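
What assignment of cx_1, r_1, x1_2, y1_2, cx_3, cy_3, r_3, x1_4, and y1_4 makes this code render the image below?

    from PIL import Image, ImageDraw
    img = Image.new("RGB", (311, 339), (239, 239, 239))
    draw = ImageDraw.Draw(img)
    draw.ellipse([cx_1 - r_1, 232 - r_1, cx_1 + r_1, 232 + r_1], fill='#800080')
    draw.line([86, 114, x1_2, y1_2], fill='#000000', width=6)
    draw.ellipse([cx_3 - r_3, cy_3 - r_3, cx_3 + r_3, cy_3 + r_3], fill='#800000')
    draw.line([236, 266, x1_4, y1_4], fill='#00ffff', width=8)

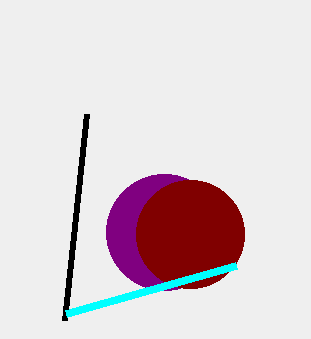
cx_1 = 164
r_1 = 58
x1_2 = 64
y1_2 = 320
cx_3 = 190
cy_3 = 234
r_3 = 54
x1_4 = 66
y1_4 = 314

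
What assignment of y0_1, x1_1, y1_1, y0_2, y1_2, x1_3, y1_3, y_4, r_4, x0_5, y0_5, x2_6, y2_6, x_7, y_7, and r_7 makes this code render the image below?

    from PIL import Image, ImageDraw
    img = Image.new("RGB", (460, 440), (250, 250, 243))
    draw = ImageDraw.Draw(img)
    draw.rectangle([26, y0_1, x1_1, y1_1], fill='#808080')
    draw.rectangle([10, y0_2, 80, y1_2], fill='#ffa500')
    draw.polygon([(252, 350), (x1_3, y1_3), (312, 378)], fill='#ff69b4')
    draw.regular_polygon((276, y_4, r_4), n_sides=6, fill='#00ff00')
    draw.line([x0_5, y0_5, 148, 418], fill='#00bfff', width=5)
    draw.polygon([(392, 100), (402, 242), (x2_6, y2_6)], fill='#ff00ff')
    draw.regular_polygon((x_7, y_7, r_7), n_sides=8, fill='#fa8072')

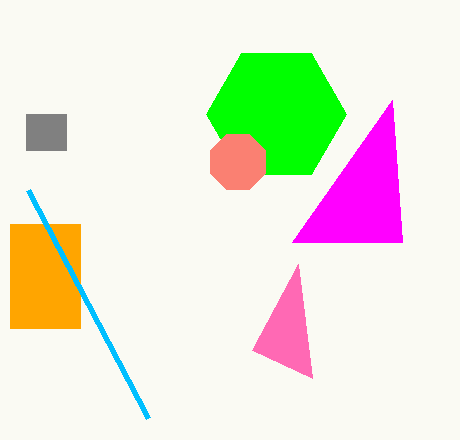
y0_1 = 114; x1_1 = 66; y1_1 = 150; y0_2 = 224; y1_2 = 328; x1_3 = 298; y1_3 = 264; y_4 = 114; r_4 = 70; x0_5 = 28; y0_5 = 190; x2_6 = 292; y2_6 = 242; x_7 = 238; y_7 = 162; r_7 = 30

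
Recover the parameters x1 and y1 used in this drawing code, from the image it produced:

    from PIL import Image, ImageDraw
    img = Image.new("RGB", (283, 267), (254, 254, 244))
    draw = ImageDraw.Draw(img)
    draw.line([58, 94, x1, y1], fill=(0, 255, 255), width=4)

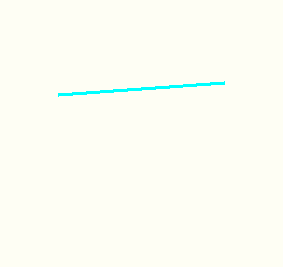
x1 = 224, y1 = 82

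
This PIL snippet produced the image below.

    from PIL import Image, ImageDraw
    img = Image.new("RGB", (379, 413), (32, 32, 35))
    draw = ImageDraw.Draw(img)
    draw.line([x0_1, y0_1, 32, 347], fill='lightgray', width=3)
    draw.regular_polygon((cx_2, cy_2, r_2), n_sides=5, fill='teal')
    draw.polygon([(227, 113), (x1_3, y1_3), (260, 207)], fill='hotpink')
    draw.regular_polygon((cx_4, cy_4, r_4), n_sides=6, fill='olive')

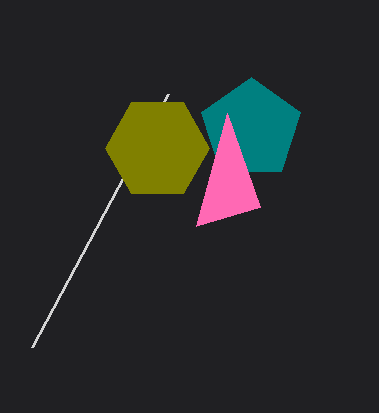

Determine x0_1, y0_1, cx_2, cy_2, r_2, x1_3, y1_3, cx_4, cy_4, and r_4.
x0_1 = 168; y0_1 = 94; cx_2 = 251; cy_2 = 129; r_2 = 52; x1_3 = 196; y1_3 = 226; cx_4 = 157; cy_4 = 148; r_4 = 52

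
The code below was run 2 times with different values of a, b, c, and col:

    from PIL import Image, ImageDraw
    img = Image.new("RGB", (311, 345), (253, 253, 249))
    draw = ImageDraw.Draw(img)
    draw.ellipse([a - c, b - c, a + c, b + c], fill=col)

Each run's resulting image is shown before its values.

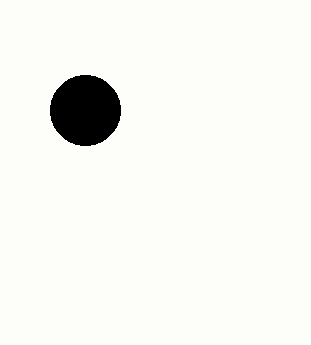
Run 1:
a = 85
b = 110
c = 35
col = 'black'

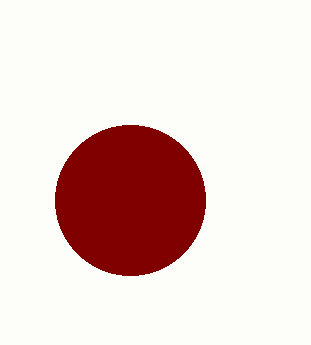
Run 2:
a = 130; b = 200; c = 75; col = 'maroon'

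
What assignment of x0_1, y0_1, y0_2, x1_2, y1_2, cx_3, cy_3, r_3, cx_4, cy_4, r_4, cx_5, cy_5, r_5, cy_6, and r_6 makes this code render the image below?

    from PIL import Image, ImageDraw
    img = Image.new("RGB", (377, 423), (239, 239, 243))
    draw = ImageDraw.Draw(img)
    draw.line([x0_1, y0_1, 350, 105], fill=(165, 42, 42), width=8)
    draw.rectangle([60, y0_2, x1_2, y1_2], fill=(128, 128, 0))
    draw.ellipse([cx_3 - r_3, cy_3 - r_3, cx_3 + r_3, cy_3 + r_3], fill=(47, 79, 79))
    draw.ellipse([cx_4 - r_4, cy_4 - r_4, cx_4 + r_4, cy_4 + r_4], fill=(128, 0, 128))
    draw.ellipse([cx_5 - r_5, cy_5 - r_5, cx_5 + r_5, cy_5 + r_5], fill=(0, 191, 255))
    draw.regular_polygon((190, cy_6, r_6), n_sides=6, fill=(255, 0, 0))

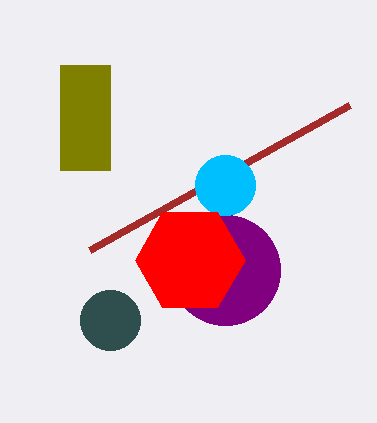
x0_1 = 90, y0_1 = 250, y0_2 = 65, x1_2 = 110, y1_2 = 170, cx_3 = 110, cy_3 = 320, r_3 = 30, cx_4 = 225, cy_4 = 270, r_4 = 55, cx_5 = 225, cy_5 = 185, r_5 = 30, cy_6 = 260, r_6 = 55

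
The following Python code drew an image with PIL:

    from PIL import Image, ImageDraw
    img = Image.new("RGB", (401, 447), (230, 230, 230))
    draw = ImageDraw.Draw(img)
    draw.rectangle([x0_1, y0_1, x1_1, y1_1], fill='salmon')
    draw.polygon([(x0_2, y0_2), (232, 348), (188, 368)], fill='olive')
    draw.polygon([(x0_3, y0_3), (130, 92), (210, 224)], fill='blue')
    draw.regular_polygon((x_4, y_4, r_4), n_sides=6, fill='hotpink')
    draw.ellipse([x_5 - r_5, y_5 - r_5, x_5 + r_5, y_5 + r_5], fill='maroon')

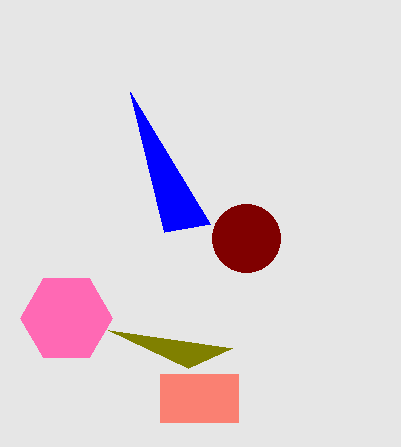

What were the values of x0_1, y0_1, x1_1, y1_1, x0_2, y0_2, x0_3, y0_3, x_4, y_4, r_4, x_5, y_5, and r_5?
x0_1 = 160; y0_1 = 374; x1_1 = 238; y1_1 = 422; x0_2 = 108; y0_2 = 330; x0_3 = 164; y0_3 = 232; x_4 = 66; y_4 = 318; r_4 = 46; x_5 = 246; y_5 = 238; r_5 = 34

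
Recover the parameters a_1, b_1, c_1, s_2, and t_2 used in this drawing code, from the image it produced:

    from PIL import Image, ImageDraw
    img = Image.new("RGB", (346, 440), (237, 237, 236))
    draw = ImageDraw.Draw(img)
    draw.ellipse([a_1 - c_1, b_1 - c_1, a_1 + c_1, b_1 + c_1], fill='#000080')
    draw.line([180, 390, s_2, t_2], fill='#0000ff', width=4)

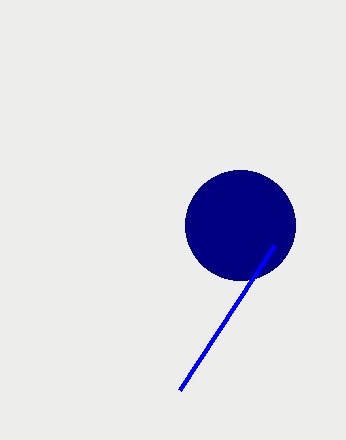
a_1 = 240
b_1 = 225
c_1 = 55
s_2 = 275
t_2 = 245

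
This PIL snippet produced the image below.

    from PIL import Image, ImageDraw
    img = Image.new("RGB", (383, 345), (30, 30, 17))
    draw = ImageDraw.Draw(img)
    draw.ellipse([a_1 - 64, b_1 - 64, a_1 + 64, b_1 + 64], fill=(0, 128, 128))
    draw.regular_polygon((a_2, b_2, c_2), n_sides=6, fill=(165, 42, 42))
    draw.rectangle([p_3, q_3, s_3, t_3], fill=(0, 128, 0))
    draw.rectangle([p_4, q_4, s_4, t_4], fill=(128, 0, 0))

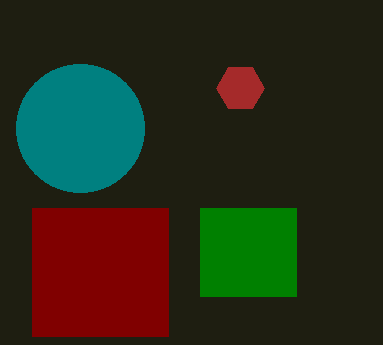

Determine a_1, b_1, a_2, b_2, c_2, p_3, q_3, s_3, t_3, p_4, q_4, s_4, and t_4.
a_1 = 80
b_1 = 128
a_2 = 240
b_2 = 88
c_2 = 24
p_3 = 200
q_3 = 208
s_3 = 296
t_3 = 296
p_4 = 32
q_4 = 208
s_4 = 168
t_4 = 336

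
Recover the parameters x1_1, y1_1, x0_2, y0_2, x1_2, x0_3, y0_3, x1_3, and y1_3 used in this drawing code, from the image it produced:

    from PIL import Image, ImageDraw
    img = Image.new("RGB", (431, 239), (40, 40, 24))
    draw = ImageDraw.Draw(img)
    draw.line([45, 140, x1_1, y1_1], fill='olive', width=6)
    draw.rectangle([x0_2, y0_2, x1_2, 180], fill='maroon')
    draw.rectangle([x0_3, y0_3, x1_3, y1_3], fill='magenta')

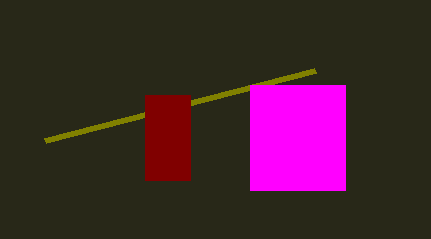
x1_1 = 315, y1_1 = 70, x0_2 = 145, y0_2 = 95, x1_2 = 190, x0_3 = 250, y0_3 = 85, x1_3 = 345, y1_3 = 190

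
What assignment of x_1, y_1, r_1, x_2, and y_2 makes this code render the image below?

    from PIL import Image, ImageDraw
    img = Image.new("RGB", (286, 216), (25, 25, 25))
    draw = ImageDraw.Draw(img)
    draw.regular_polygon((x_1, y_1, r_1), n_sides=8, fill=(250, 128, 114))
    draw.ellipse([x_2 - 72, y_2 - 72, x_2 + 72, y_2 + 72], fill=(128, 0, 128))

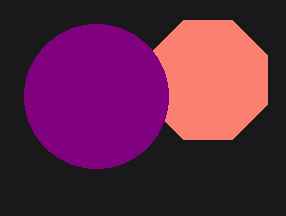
x_1 = 208; y_1 = 80; r_1 = 64; x_2 = 96; y_2 = 96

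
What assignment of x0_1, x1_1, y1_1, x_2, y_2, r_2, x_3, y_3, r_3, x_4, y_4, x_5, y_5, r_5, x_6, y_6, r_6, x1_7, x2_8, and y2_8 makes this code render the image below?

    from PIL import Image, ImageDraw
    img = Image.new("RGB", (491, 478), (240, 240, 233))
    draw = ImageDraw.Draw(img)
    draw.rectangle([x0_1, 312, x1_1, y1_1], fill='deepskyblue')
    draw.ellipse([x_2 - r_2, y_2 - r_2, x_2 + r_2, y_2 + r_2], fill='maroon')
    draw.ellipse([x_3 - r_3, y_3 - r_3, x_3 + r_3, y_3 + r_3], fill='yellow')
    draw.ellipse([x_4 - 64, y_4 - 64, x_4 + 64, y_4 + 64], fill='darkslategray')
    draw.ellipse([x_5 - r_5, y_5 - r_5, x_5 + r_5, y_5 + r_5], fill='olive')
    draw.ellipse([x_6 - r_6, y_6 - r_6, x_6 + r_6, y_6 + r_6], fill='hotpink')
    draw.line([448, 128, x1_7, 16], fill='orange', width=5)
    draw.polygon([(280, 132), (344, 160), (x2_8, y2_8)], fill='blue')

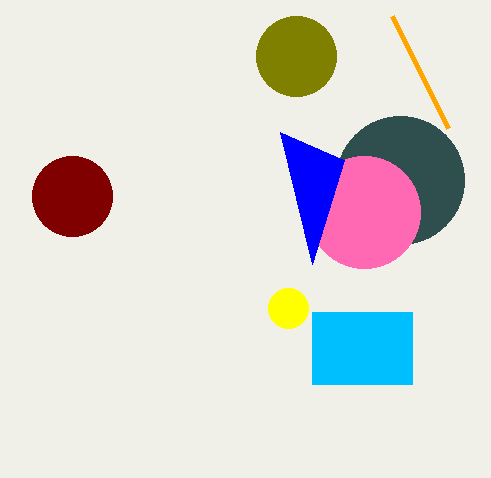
x0_1 = 312; x1_1 = 412; y1_1 = 384; x_2 = 72; y_2 = 196; r_2 = 40; x_3 = 288; y_3 = 308; r_3 = 20; x_4 = 400; y_4 = 180; x_5 = 296; y_5 = 56; r_5 = 40; x_6 = 364; y_6 = 212; r_6 = 56; x1_7 = 392; x2_8 = 312; y2_8 = 264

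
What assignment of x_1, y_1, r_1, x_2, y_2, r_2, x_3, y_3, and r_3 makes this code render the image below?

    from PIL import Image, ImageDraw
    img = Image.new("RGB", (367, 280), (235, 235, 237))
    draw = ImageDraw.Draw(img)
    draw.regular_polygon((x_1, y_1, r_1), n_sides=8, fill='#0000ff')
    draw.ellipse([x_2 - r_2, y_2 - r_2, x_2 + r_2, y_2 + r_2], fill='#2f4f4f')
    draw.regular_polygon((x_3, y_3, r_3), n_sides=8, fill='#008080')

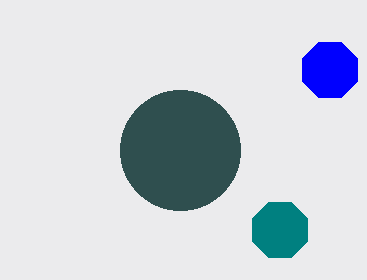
x_1 = 330, y_1 = 70, r_1 = 30, x_2 = 180, y_2 = 150, r_2 = 60, x_3 = 280, y_3 = 230, r_3 = 30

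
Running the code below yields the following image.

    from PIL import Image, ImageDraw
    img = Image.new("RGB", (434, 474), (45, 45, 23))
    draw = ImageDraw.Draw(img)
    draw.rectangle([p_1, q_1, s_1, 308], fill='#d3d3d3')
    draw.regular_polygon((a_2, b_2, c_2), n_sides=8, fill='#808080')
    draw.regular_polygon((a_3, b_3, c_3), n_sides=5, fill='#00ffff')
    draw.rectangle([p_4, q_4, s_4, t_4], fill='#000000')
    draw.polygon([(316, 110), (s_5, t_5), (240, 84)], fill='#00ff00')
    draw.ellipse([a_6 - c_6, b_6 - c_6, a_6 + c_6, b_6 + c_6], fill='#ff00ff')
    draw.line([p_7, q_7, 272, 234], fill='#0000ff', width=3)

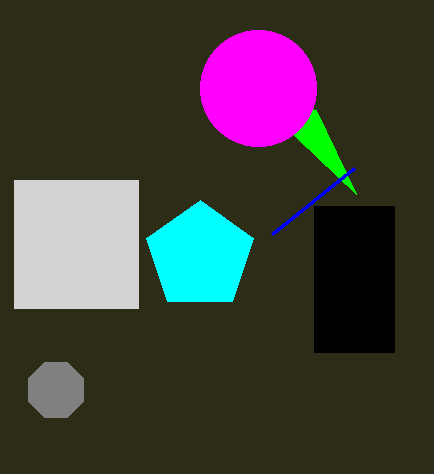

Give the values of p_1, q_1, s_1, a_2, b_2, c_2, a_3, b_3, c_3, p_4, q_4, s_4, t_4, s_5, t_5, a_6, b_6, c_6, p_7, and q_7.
p_1 = 14, q_1 = 180, s_1 = 138, a_2 = 56, b_2 = 390, c_2 = 30, a_3 = 200, b_3 = 256, c_3 = 56, p_4 = 314, q_4 = 206, s_4 = 394, t_4 = 352, s_5 = 356, t_5 = 194, a_6 = 258, b_6 = 88, c_6 = 58, p_7 = 354, q_7 = 168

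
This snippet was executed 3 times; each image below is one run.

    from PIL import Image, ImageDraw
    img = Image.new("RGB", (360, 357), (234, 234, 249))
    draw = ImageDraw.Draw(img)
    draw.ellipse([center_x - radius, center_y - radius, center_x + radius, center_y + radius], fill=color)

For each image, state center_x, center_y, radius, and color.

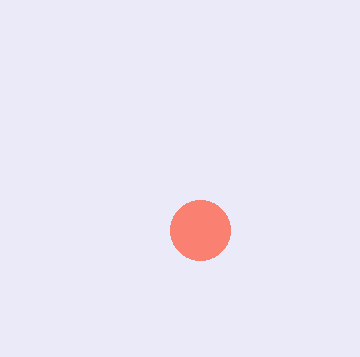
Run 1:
center_x = 200, center_y = 230, radius = 30, color = 'salmon'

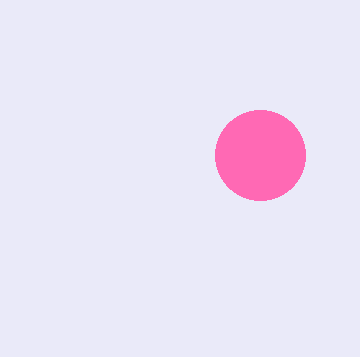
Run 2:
center_x = 260
center_y = 155
radius = 45
color = 'hotpink'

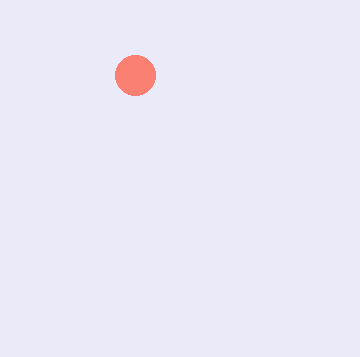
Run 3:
center_x = 135, center_y = 75, radius = 20, color = 'salmon'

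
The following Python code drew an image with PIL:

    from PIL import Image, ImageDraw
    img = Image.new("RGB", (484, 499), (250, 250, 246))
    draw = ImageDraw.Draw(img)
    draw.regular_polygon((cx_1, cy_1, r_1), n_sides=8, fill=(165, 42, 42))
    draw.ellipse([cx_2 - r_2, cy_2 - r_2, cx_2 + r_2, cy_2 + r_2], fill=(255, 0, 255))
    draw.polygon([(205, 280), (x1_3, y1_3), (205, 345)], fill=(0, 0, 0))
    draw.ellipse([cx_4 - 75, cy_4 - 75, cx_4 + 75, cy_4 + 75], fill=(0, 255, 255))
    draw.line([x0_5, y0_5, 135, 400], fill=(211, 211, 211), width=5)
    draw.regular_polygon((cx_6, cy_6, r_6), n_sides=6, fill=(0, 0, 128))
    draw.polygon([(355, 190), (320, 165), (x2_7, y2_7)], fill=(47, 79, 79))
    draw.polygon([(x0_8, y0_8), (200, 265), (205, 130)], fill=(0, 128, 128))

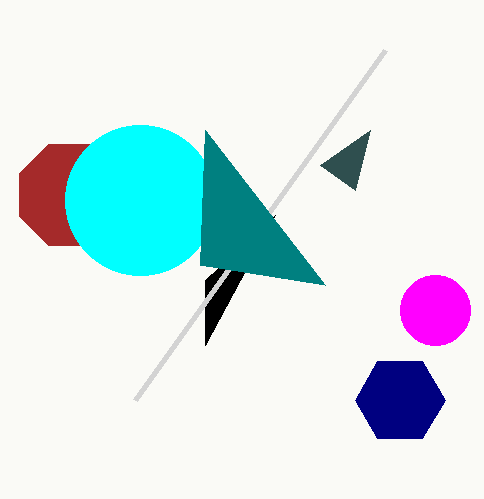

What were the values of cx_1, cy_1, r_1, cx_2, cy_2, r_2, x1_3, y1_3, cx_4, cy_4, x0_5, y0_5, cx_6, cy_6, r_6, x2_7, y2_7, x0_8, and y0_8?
cx_1 = 70, cy_1 = 195, r_1 = 55, cx_2 = 435, cy_2 = 310, r_2 = 35, x1_3 = 275, y1_3 = 215, cx_4 = 140, cy_4 = 200, x0_5 = 385, y0_5 = 50, cx_6 = 400, cy_6 = 400, r_6 = 45, x2_7 = 370, y2_7 = 130, x0_8 = 325, y0_8 = 285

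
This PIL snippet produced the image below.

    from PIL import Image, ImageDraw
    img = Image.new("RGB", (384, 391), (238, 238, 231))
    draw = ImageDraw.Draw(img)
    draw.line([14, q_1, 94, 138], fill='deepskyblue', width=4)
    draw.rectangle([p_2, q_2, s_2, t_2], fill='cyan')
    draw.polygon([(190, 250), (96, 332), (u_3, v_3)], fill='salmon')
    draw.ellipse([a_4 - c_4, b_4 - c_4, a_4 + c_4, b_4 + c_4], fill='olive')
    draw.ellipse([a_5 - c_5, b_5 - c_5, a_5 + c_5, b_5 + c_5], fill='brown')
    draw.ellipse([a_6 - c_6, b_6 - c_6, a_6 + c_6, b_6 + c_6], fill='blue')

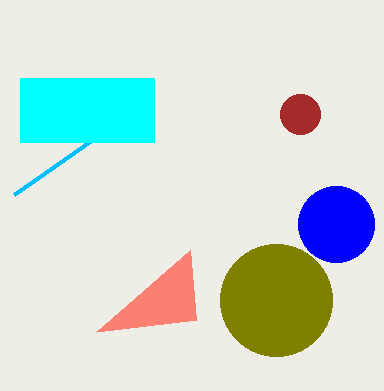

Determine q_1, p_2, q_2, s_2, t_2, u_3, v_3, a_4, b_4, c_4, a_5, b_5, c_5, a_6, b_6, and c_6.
q_1 = 194, p_2 = 20, q_2 = 78, s_2 = 154, t_2 = 142, u_3 = 196, v_3 = 320, a_4 = 276, b_4 = 300, c_4 = 56, a_5 = 300, b_5 = 114, c_5 = 20, a_6 = 336, b_6 = 224, c_6 = 38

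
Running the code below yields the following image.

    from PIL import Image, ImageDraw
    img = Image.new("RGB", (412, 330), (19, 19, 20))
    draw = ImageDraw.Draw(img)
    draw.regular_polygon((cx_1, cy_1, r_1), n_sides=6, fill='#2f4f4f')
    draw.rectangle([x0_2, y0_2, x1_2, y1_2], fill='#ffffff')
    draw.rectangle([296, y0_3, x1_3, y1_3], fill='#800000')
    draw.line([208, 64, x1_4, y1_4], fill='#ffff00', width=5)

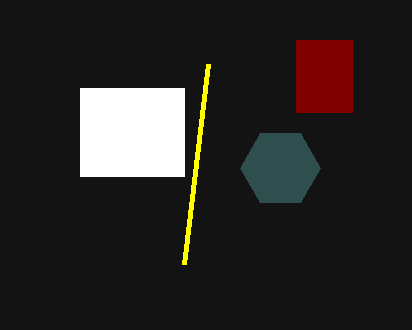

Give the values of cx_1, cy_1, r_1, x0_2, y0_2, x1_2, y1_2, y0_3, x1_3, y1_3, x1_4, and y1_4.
cx_1 = 280
cy_1 = 168
r_1 = 40
x0_2 = 80
y0_2 = 88
x1_2 = 184
y1_2 = 176
y0_3 = 40
x1_3 = 352
y1_3 = 112
x1_4 = 184
y1_4 = 264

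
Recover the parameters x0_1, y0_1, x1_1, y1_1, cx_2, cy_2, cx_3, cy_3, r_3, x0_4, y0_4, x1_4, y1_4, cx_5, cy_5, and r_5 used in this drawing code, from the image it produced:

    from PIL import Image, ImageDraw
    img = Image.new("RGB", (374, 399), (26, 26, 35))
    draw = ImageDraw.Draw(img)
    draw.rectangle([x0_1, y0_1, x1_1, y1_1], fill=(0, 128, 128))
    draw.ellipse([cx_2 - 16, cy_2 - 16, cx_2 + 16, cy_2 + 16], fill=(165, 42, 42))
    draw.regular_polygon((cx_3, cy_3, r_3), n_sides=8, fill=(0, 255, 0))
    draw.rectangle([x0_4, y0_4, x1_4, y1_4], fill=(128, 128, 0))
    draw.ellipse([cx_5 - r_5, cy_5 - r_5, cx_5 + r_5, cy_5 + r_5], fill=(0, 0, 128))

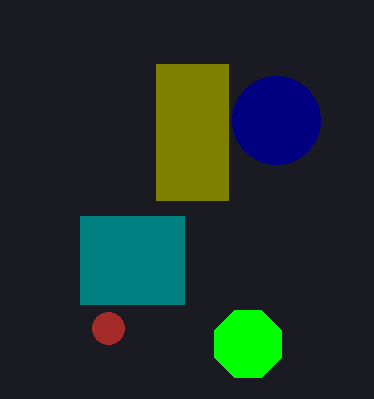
x0_1 = 80; y0_1 = 216; x1_1 = 184; y1_1 = 304; cx_2 = 108; cy_2 = 328; cx_3 = 248; cy_3 = 344; r_3 = 36; x0_4 = 156; y0_4 = 64; x1_4 = 228; y1_4 = 200; cx_5 = 276; cy_5 = 120; r_5 = 44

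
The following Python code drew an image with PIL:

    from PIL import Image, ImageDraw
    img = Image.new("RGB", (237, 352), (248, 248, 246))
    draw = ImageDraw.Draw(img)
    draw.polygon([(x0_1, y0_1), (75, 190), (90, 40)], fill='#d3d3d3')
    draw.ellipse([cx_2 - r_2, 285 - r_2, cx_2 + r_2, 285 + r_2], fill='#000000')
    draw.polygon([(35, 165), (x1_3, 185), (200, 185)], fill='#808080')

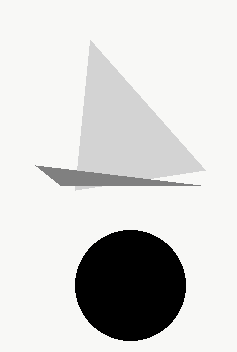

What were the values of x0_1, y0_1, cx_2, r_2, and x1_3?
x0_1 = 205
y0_1 = 170
cx_2 = 130
r_2 = 55
x1_3 = 60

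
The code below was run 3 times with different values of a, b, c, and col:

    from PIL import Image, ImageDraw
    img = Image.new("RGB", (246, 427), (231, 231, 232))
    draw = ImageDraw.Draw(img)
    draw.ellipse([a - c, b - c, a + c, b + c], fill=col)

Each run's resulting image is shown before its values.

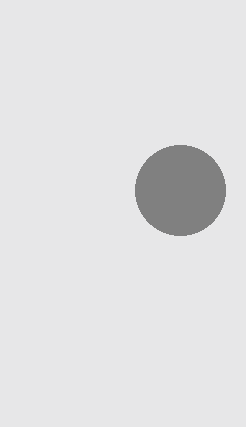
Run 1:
a = 180
b = 190
c = 45
col = 'gray'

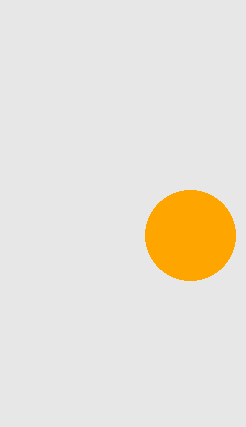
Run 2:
a = 190, b = 235, c = 45, col = 'orange'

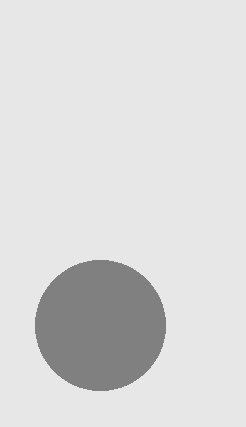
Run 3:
a = 100, b = 325, c = 65, col = 'gray'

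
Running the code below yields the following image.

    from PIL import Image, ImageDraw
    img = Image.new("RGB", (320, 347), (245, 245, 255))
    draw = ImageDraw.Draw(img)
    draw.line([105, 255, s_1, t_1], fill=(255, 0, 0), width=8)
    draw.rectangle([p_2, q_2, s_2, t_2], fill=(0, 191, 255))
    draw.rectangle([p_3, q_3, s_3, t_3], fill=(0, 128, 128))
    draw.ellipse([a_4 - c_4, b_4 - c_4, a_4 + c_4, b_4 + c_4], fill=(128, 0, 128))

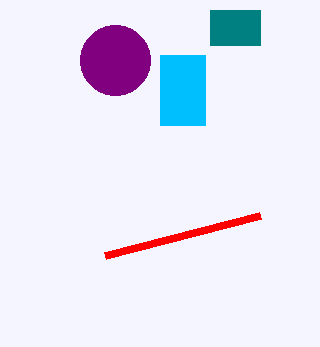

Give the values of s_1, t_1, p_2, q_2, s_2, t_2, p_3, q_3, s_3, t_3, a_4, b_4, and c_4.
s_1 = 260
t_1 = 215
p_2 = 160
q_2 = 55
s_2 = 205
t_2 = 125
p_3 = 210
q_3 = 10
s_3 = 260
t_3 = 45
a_4 = 115
b_4 = 60
c_4 = 35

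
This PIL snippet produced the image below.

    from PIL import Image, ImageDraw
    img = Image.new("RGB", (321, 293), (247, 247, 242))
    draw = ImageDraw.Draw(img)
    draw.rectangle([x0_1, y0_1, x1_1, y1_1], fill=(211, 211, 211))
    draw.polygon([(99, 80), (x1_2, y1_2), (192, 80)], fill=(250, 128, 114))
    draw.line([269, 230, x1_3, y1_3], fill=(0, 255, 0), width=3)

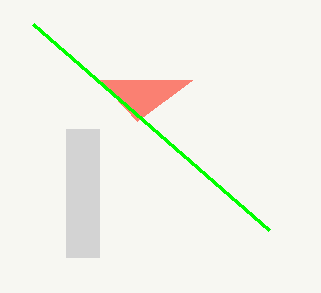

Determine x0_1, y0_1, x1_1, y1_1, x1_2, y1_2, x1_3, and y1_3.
x0_1 = 66, y0_1 = 129, x1_1 = 99, y1_1 = 257, x1_2 = 137, y1_2 = 121, x1_3 = 33, y1_3 = 24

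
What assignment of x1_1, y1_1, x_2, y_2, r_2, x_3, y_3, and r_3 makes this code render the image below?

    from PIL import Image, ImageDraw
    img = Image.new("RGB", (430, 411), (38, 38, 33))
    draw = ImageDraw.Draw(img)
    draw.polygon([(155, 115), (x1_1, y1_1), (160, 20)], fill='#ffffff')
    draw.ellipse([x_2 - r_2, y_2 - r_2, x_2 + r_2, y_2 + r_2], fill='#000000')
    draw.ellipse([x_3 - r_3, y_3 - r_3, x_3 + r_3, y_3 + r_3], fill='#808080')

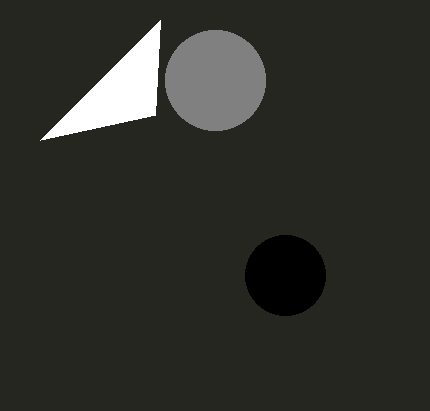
x1_1 = 40
y1_1 = 140
x_2 = 285
y_2 = 275
r_2 = 40
x_3 = 215
y_3 = 80
r_3 = 50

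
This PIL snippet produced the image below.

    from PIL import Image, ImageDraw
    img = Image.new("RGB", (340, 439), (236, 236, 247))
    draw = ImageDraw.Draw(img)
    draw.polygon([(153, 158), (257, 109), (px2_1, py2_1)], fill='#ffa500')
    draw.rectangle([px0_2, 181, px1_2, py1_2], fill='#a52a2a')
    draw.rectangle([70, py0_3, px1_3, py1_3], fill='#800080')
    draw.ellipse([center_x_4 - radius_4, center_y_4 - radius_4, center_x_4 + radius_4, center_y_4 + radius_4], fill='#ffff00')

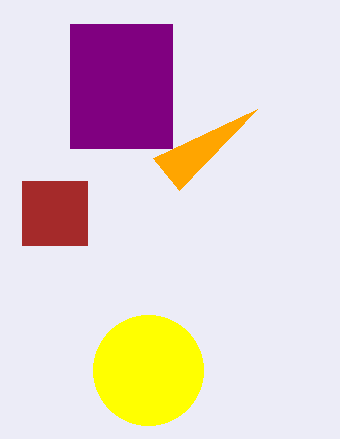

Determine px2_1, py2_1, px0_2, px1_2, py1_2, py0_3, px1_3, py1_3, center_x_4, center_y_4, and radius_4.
px2_1 = 179, py2_1 = 190, px0_2 = 22, px1_2 = 87, py1_2 = 245, py0_3 = 24, px1_3 = 172, py1_3 = 148, center_x_4 = 148, center_y_4 = 370, radius_4 = 55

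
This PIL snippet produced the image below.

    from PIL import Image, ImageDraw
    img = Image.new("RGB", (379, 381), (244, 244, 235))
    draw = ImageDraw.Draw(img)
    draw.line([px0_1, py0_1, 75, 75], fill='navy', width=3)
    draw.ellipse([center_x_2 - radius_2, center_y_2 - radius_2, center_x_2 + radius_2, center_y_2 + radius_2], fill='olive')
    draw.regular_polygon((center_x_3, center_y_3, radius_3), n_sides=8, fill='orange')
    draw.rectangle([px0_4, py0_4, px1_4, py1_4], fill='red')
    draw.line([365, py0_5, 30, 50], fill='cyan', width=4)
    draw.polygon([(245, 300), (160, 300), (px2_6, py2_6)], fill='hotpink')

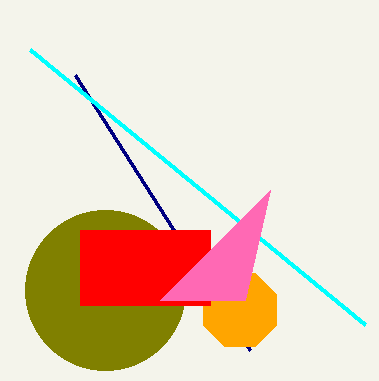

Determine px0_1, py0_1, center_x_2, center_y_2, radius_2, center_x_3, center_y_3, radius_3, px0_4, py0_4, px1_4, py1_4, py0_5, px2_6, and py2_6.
px0_1 = 250, py0_1 = 350, center_x_2 = 105, center_y_2 = 290, radius_2 = 80, center_x_3 = 240, center_y_3 = 310, radius_3 = 40, px0_4 = 80, py0_4 = 230, px1_4 = 210, py1_4 = 305, py0_5 = 325, px2_6 = 270, py2_6 = 190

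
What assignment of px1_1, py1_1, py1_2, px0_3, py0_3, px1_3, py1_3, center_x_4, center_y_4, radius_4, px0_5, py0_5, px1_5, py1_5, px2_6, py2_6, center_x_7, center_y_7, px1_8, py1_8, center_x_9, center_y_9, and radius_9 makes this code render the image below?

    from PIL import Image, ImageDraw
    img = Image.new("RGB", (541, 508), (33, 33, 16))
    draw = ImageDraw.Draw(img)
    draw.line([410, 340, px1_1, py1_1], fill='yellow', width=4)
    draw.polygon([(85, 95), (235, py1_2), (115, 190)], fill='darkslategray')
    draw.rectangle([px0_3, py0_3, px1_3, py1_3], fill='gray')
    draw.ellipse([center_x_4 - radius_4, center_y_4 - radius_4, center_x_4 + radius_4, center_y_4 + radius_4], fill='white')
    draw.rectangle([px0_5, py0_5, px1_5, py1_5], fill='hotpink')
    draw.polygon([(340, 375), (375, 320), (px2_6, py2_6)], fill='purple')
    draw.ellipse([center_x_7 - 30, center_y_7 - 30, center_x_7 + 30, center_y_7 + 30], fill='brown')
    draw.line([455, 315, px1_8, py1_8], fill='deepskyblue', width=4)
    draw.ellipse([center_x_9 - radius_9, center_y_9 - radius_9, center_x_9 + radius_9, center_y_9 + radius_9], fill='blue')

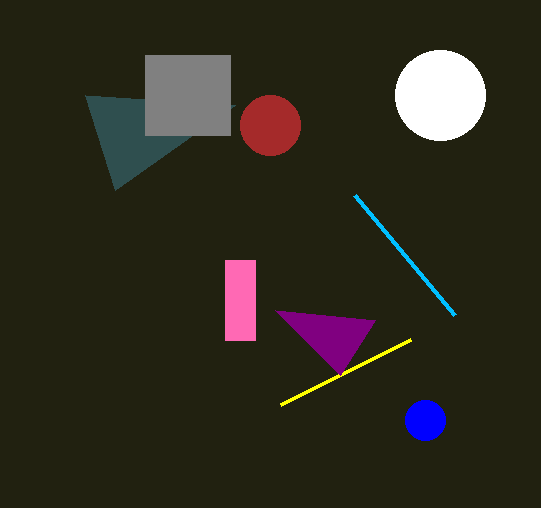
px1_1 = 280, py1_1 = 405, py1_2 = 105, px0_3 = 145, py0_3 = 55, px1_3 = 230, py1_3 = 135, center_x_4 = 440, center_y_4 = 95, radius_4 = 45, px0_5 = 225, py0_5 = 260, px1_5 = 255, py1_5 = 340, px2_6 = 275, py2_6 = 310, center_x_7 = 270, center_y_7 = 125, px1_8 = 355, py1_8 = 195, center_x_9 = 425, center_y_9 = 420, radius_9 = 20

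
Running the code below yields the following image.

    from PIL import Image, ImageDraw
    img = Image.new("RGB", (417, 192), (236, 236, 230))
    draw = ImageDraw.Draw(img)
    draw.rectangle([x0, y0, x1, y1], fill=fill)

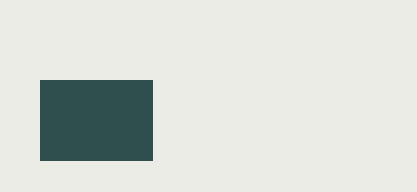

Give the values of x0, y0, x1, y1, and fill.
x0 = 40; y0 = 80; x1 = 152; y1 = 160; fill = 'darkslategray'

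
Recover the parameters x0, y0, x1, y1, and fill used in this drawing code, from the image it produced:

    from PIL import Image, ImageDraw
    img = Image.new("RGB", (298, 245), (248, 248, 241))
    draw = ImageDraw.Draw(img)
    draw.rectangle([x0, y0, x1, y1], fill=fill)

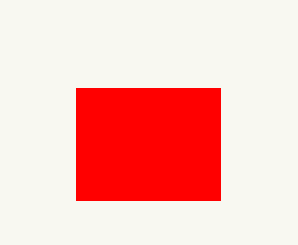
x0 = 76, y0 = 88, x1 = 220, y1 = 200, fill = 'red'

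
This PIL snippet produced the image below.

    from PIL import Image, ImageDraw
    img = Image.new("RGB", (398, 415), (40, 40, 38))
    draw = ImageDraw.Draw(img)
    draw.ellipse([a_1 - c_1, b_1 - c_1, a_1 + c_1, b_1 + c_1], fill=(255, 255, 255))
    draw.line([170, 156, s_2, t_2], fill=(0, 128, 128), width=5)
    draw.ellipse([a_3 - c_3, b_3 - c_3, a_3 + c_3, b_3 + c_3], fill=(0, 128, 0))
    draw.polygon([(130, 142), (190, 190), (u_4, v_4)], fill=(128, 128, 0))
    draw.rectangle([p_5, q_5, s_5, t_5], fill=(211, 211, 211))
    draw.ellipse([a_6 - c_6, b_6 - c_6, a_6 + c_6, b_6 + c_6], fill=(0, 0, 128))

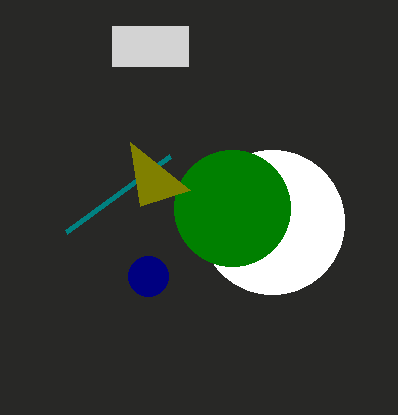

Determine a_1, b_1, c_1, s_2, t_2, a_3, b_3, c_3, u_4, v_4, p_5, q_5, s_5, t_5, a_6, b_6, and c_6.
a_1 = 272; b_1 = 222; c_1 = 72; s_2 = 66; t_2 = 232; a_3 = 232; b_3 = 208; c_3 = 58; u_4 = 140; v_4 = 206; p_5 = 112; q_5 = 26; s_5 = 188; t_5 = 66; a_6 = 148; b_6 = 276; c_6 = 20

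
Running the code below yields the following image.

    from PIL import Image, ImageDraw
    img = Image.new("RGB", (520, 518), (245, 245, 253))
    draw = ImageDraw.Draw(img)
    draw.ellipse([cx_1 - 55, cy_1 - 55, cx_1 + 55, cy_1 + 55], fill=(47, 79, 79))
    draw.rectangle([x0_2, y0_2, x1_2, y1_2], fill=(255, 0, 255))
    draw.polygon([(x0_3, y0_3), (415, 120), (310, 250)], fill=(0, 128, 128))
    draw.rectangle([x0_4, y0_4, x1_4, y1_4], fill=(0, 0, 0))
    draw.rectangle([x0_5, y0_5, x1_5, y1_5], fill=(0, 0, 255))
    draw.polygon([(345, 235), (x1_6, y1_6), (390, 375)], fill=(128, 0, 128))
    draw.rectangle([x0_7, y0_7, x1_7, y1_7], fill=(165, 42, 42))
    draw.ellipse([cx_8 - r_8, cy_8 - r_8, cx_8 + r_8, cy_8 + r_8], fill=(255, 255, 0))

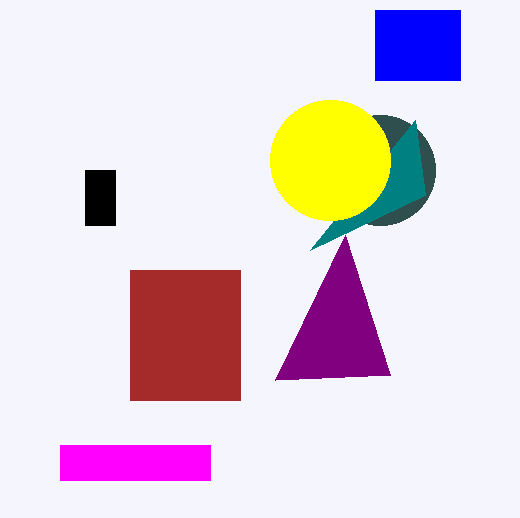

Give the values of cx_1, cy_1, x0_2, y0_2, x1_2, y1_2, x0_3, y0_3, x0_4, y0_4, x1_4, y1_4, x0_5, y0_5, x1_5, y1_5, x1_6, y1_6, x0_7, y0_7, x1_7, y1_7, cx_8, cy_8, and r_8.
cx_1 = 380, cy_1 = 170, x0_2 = 60, y0_2 = 445, x1_2 = 210, y1_2 = 480, x0_3 = 425, y0_3 = 195, x0_4 = 85, y0_4 = 170, x1_4 = 115, y1_4 = 225, x0_5 = 375, y0_5 = 10, x1_5 = 460, y1_5 = 80, x1_6 = 275, y1_6 = 380, x0_7 = 130, y0_7 = 270, x1_7 = 240, y1_7 = 400, cx_8 = 330, cy_8 = 160, r_8 = 60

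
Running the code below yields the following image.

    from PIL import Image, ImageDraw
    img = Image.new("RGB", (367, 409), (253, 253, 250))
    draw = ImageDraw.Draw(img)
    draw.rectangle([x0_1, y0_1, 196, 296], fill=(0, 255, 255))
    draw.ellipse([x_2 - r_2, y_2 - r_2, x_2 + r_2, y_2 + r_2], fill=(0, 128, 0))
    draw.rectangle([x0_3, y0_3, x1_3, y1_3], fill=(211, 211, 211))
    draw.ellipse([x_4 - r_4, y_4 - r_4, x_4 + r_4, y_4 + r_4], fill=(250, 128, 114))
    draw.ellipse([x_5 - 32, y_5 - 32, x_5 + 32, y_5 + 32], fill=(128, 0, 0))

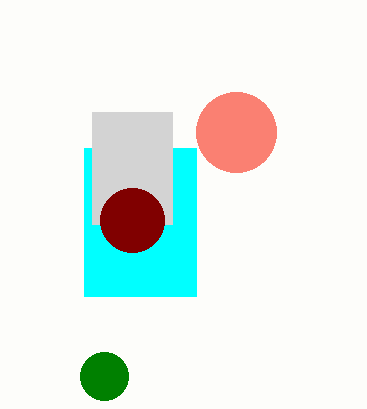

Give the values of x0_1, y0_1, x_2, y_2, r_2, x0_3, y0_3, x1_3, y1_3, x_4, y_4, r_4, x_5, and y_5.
x0_1 = 84, y0_1 = 148, x_2 = 104, y_2 = 376, r_2 = 24, x0_3 = 92, y0_3 = 112, x1_3 = 172, y1_3 = 224, x_4 = 236, y_4 = 132, r_4 = 40, x_5 = 132, y_5 = 220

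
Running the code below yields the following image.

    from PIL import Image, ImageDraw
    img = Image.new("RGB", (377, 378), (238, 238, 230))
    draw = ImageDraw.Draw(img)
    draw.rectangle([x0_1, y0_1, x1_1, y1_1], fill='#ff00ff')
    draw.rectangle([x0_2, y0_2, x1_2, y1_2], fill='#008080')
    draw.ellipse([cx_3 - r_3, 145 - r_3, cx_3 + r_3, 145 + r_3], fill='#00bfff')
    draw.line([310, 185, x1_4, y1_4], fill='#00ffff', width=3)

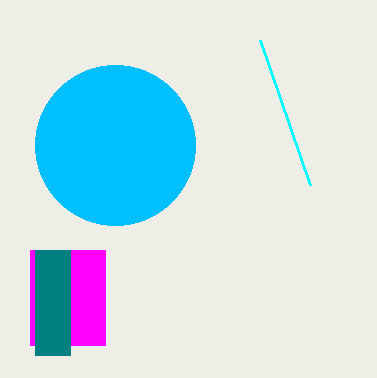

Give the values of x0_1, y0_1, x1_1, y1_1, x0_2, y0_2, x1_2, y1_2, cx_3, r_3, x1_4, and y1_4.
x0_1 = 30
y0_1 = 250
x1_1 = 105
y1_1 = 345
x0_2 = 35
y0_2 = 250
x1_2 = 70
y1_2 = 355
cx_3 = 115
r_3 = 80
x1_4 = 260
y1_4 = 40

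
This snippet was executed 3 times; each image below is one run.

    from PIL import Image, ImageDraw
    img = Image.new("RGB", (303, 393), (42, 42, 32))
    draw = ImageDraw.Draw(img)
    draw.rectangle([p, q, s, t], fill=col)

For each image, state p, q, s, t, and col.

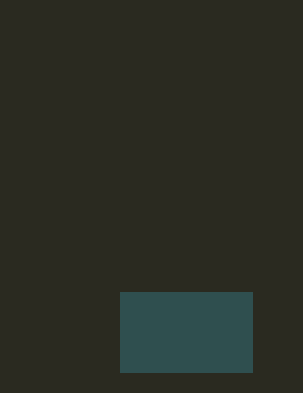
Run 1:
p = 120; q = 292; s = 252; t = 372; col = 'darkslategray'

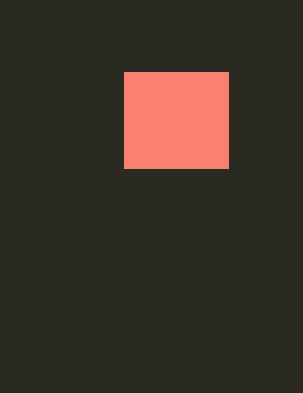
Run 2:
p = 124
q = 72
s = 228
t = 168
col = 'salmon'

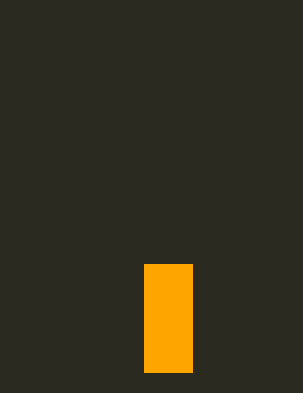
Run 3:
p = 144
q = 264
s = 192
t = 372
col = 'orange'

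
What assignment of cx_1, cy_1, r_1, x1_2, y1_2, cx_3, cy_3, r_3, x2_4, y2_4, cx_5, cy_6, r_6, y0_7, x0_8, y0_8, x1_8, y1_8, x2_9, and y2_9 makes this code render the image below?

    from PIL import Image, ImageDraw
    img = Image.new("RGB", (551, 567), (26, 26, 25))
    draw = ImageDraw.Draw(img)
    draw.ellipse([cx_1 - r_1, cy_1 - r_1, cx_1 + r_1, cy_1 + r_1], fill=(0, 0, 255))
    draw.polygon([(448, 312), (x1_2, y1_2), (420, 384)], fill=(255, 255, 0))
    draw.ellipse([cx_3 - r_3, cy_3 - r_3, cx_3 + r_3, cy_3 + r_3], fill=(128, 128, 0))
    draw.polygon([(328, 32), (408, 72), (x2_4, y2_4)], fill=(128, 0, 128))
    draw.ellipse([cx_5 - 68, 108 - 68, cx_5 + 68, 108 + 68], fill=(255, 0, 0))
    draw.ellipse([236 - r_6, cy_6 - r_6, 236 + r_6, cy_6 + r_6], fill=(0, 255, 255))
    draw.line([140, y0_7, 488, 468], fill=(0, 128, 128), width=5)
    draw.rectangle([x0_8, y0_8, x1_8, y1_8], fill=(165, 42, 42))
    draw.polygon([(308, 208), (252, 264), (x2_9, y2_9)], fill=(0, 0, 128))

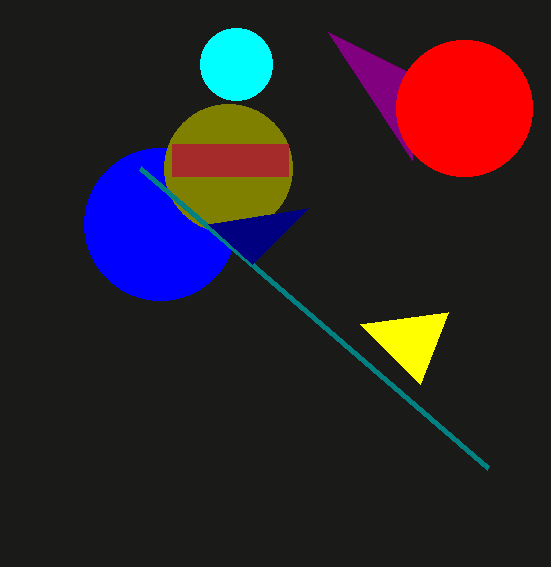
cx_1 = 160, cy_1 = 224, r_1 = 76, x1_2 = 360, y1_2 = 324, cx_3 = 228, cy_3 = 168, r_3 = 64, x2_4 = 412, y2_4 = 160, cx_5 = 464, cy_6 = 64, r_6 = 36, y0_7 = 168, x0_8 = 172, y0_8 = 144, x1_8 = 288, y1_8 = 176, x2_9 = 208, y2_9 = 224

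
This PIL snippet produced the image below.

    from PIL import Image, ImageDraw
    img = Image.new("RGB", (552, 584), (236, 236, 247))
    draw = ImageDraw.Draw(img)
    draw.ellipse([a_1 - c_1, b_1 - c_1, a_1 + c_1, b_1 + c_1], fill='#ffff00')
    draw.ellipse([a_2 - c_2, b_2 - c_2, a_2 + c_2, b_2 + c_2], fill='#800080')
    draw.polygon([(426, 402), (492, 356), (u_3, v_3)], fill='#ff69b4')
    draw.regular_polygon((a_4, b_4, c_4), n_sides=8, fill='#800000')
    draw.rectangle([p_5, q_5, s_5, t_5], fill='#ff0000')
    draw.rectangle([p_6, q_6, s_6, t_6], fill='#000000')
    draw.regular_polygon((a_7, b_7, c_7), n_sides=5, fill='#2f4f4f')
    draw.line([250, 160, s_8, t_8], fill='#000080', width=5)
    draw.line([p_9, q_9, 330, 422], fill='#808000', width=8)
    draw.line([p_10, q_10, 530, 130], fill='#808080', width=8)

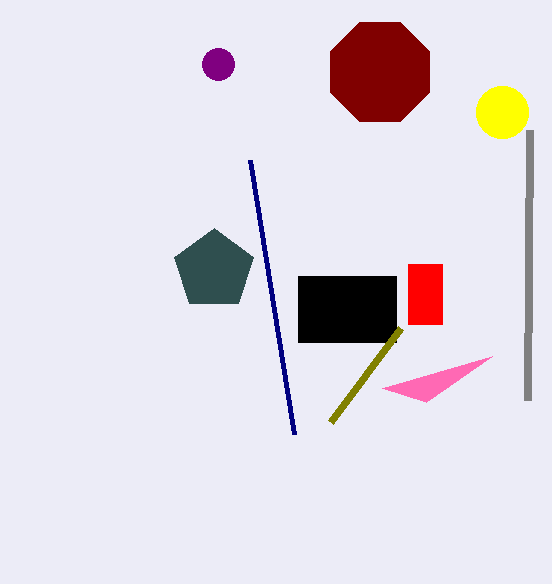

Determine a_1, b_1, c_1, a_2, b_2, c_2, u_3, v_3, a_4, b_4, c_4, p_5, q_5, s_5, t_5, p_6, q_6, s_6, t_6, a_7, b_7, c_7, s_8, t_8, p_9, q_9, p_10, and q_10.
a_1 = 502
b_1 = 112
c_1 = 26
a_2 = 218
b_2 = 64
c_2 = 16
u_3 = 382
v_3 = 388
a_4 = 380
b_4 = 72
c_4 = 54
p_5 = 408
q_5 = 264
s_5 = 442
t_5 = 324
p_6 = 298
q_6 = 276
s_6 = 396
t_6 = 342
a_7 = 214
b_7 = 270
c_7 = 42
s_8 = 294
t_8 = 434
p_9 = 400
q_9 = 328
p_10 = 528
q_10 = 400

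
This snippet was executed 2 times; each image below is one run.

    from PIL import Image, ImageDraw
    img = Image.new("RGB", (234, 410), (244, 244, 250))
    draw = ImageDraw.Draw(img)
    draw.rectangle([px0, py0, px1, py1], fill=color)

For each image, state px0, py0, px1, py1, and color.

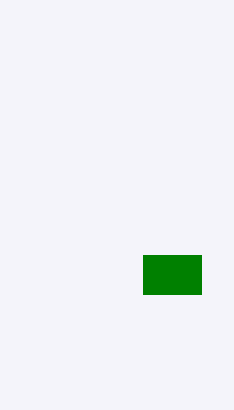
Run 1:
px0 = 143
py0 = 255
px1 = 201
py1 = 294
color = 'green'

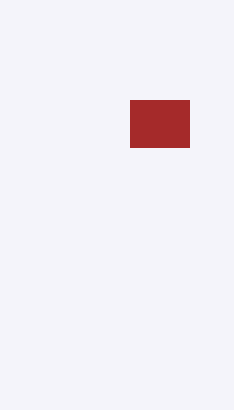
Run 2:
px0 = 130; py0 = 100; px1 = 189; py1 = 147; color = 'brown'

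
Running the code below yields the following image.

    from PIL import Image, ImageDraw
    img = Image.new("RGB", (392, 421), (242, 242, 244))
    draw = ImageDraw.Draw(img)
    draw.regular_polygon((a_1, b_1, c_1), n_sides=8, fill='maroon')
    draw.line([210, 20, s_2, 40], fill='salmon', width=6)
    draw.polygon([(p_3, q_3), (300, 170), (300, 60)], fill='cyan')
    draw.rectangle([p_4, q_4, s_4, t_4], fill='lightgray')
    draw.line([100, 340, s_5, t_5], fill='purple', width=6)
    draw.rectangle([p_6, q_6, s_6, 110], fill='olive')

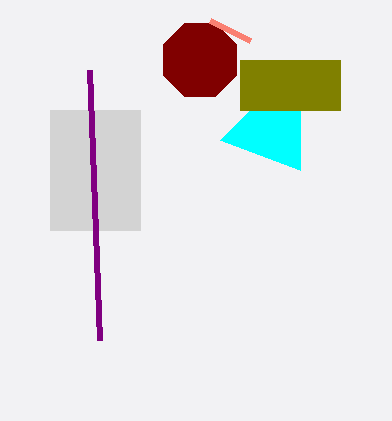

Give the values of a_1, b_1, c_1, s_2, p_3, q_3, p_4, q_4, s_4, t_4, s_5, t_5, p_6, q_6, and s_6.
a_1 = 200; b_1 = 60; c_1 = 40; s_2 = 250; p_3 = 220; q_3 = 140; p_4 = 50; q_4 = 110; s_4 = 140; t_4 = 230; s_5 = 90; t_5 = 70; p_6 = 240; q_6 = 60; s_6 = 340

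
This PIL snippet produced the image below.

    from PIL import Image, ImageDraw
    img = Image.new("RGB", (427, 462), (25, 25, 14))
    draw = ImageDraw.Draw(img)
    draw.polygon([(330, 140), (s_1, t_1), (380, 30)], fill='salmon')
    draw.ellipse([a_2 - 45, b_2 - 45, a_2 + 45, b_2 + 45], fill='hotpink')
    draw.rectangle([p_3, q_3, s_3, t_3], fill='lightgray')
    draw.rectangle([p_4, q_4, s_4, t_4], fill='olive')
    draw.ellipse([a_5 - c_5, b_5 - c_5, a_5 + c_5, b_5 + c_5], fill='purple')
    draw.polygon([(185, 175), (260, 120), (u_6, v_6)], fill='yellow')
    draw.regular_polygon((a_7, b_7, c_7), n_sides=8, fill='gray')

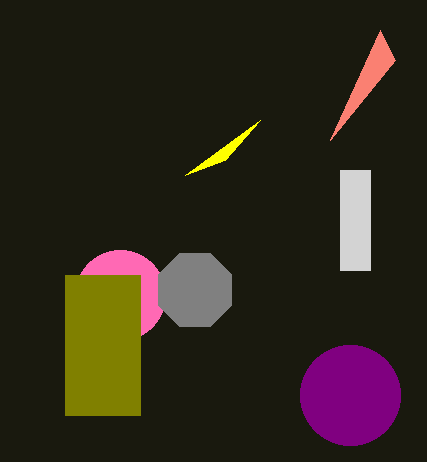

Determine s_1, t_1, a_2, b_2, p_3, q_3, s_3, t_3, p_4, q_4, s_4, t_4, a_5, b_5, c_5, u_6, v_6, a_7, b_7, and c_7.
s_1 = 395; t_1 = 60; a_2 = 120; b_2 = 295; p_3 = 340; q_3 = 170; s_3 = 370; t_3 = 270; p_4 = 65; q_4 = 275; s_4 = 140; t_4 = 415; a_5 = 350; b_5 = 395; c_5 = 50; u_6 = 225; v_6 = 160; a_7 = 195; b_7 = 290; c_7 = 40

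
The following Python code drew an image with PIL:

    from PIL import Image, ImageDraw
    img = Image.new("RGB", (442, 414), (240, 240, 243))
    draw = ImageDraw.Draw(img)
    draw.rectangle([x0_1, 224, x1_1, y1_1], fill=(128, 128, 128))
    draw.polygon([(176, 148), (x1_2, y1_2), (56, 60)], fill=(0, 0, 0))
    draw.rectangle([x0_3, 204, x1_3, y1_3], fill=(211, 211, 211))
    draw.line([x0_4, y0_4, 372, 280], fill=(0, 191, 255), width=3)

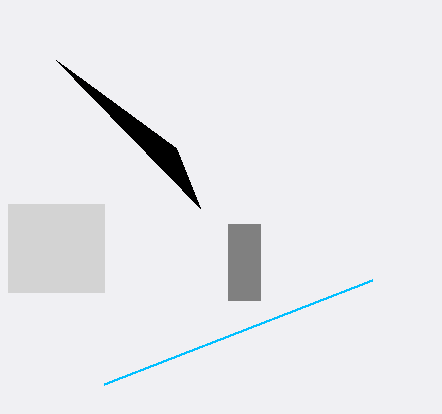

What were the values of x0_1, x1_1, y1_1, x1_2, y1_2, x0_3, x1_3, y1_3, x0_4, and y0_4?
x0_1 = 228
x1_1 = 260
y1_1 = 300
x1_2 = 200
y1_2 = 208
x0_3 = 8
x1_3 = 104
y1_3 = 292
x0_4 = 104
y0_4 = 384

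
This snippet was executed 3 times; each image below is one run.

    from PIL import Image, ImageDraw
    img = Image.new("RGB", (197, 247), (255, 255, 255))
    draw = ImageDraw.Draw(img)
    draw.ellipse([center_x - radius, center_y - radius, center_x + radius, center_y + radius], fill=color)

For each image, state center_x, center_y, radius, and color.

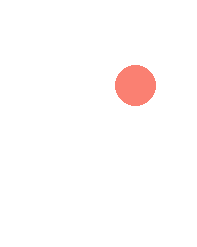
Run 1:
center_x = 135
center_y = 85
radius = 20
color = 'salmon'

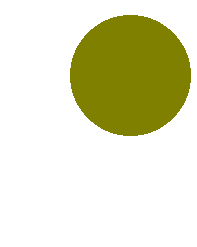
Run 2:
center_x = 130
center_y = 75
radius = 60
color = 'olive'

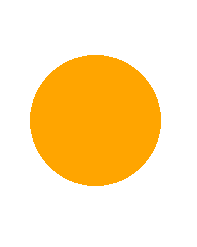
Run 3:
center_x = 95
center_y = 120
radius = 65
color = 'orange'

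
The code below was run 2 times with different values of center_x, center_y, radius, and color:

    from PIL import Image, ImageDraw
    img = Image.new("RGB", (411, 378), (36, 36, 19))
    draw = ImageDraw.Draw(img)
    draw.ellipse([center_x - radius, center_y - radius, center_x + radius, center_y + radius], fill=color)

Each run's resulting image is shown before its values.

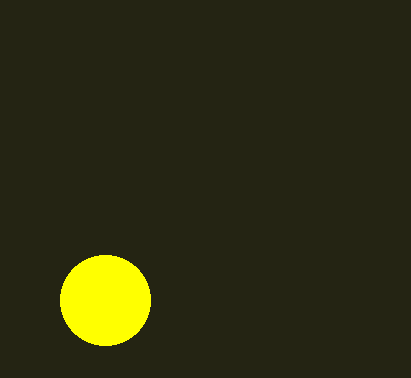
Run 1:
center_x = 105, center_y = 300, radius = 45, color = 'yellow'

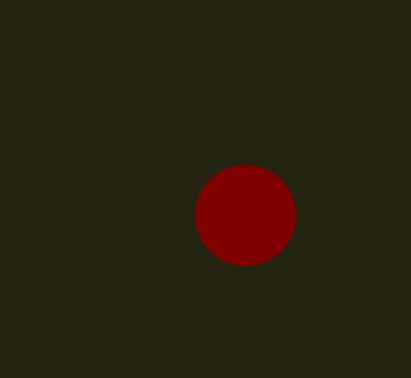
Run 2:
center_x = 245; center_y = 215; radius = 50; color = 'maroon'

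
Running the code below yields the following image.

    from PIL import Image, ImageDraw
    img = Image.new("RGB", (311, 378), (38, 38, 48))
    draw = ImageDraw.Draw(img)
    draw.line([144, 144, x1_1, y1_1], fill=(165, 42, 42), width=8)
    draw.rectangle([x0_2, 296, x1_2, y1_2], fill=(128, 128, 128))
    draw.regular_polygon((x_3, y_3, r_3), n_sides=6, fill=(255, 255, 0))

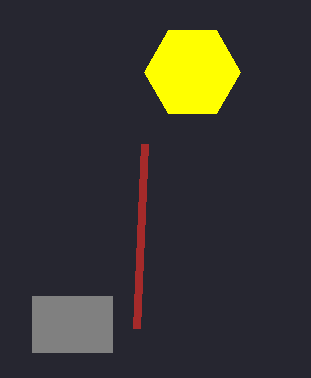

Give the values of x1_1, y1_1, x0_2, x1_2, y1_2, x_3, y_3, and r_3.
x1_1 = 136
y1_1 = 328
x0_2 = 32
x1_2 = 112
y1_2 = 352
x_3 = 192
y_3 = 72
r_3 = 48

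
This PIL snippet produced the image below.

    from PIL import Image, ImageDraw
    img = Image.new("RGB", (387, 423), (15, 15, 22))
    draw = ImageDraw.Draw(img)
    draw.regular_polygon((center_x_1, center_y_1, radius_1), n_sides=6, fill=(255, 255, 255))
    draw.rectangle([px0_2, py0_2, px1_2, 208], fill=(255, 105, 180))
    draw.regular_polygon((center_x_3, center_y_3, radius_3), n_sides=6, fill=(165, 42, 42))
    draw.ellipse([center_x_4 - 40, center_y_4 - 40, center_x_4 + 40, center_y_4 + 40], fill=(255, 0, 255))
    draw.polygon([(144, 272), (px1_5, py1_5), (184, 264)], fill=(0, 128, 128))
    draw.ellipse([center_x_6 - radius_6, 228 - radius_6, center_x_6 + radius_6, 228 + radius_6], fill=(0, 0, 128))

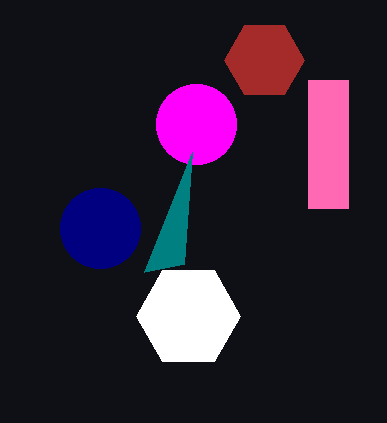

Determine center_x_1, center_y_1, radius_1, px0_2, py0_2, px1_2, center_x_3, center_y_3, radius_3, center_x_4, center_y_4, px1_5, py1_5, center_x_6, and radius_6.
center_x_1 = 188
center_y_1 = 316
radius_1 = 52
px0_2 = 308
py0_2 = 80
px1_2 = 348
center_x_3 = 264
center_y_3 = 60
radius_3 = 40
center_x_4 = 196
center_y_4 = 124
px1_5 = 192
py1_5 = 152
center_x_6 = 100
radius_6 = 40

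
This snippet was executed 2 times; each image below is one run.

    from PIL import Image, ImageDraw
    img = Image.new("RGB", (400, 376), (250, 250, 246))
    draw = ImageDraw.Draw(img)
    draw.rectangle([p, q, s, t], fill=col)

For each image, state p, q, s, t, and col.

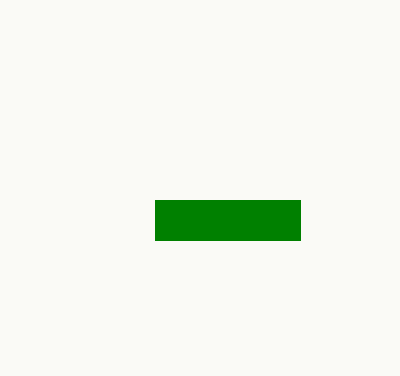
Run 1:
p = 155; q = 200; s = 300; t = 240; col = 'green'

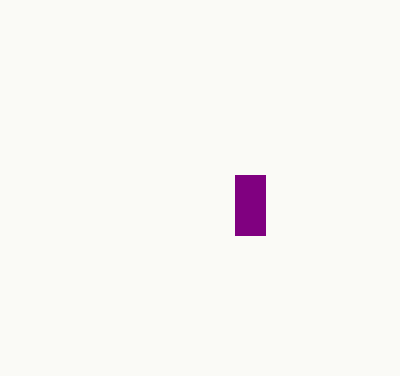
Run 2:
p = 235, q = 175, s = 265, t = 235, col = 'purple'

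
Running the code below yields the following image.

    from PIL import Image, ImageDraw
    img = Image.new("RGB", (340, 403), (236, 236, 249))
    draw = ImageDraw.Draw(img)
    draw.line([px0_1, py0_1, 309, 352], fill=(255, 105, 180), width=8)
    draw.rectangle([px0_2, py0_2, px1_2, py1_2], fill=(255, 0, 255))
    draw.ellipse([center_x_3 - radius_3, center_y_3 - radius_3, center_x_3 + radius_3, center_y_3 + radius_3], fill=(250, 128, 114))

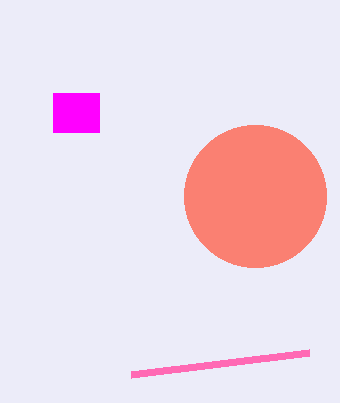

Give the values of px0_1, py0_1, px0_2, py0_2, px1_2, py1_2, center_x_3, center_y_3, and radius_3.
px0_1 = 131, py0_1 = 374, px0_2 = 53, py0_2 = 93, px1_2 = 99, py1_2 = 132, center_x_3 = 255, center_y_3 = 196, radius_3 = 71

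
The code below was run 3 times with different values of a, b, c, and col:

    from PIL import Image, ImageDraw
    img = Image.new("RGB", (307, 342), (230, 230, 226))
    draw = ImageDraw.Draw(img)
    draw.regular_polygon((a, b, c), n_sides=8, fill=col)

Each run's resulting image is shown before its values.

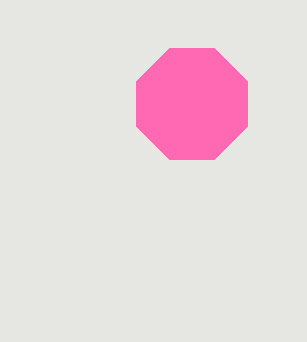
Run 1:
a = 192, b = 104, c = 60, col = 'hotpink'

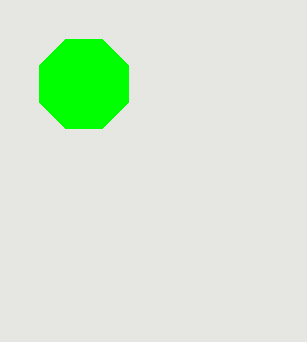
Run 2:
a = 84, b = 84, c = 48, col = 'lime'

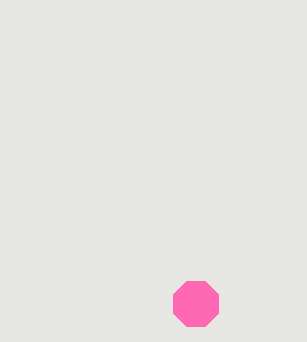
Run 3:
a = 196; b = 304; c = 24; col = 'hotpink'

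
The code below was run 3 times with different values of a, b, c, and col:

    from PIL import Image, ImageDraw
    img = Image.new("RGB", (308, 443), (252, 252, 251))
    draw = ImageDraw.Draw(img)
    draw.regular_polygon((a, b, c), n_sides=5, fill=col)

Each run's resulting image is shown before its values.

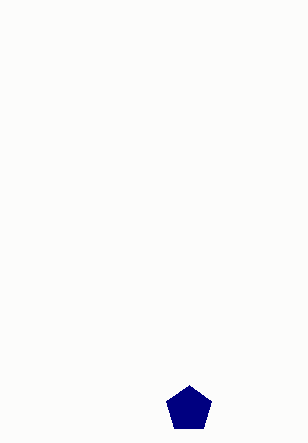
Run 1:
a = 189, b = 409, c = 24, col = 'navy'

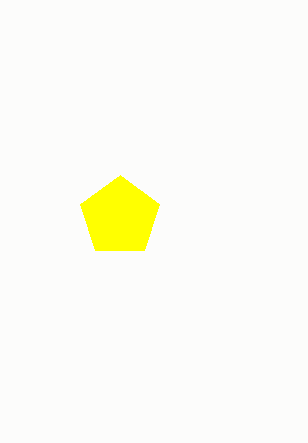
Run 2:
a = 120
b = 217
c = 42
col = 'yellow'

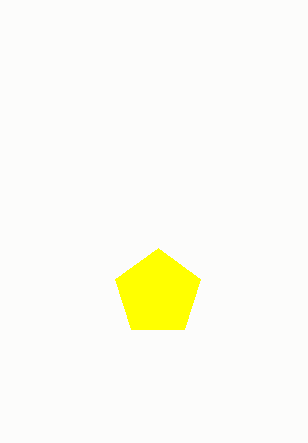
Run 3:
a = 158; b = 293; c = 45; col = 'yellow'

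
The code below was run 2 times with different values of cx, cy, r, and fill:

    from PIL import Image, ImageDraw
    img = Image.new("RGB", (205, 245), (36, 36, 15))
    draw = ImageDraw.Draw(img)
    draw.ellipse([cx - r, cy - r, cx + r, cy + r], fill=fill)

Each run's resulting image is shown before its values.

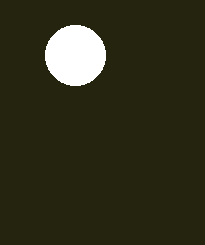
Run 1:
cx = 75
cy = 55
r = 30
fill = 'white'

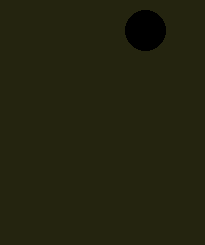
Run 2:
cx = 145, cy = 30, r = 20, fill = 'black'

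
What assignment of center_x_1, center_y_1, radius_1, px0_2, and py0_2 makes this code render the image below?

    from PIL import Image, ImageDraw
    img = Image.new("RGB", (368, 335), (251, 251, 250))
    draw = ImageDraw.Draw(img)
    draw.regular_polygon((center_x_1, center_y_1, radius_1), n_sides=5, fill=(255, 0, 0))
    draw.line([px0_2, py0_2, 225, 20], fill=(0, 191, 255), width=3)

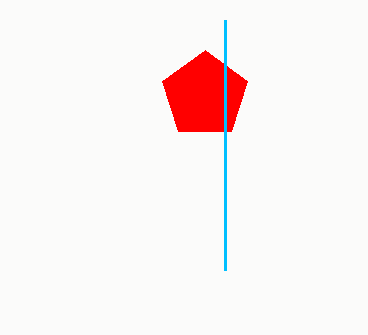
center_x_1 = 205
center_y_1 = 95
radius_1 = 45
px0_2 = 225
py0_2 = 270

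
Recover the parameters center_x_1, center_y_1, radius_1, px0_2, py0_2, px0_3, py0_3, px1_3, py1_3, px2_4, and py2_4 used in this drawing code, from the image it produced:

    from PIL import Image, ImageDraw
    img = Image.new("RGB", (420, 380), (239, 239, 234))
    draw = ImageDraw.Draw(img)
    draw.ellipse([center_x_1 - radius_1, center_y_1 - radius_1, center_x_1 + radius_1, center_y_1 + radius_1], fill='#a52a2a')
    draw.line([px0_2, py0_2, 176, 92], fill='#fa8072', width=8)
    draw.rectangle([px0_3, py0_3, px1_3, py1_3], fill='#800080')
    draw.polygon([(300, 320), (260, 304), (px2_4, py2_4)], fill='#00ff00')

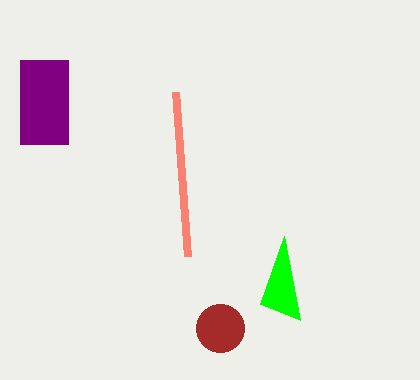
center_x_1 = 220, center_y_1 = 328, radius_1 = 24, px0_2 = 188, py0_2 = 256, px0_3 = 20, py0_3 = 60, px1_3 = 68, py1_3 = 144, px2_4 = 284, py2_4 = 236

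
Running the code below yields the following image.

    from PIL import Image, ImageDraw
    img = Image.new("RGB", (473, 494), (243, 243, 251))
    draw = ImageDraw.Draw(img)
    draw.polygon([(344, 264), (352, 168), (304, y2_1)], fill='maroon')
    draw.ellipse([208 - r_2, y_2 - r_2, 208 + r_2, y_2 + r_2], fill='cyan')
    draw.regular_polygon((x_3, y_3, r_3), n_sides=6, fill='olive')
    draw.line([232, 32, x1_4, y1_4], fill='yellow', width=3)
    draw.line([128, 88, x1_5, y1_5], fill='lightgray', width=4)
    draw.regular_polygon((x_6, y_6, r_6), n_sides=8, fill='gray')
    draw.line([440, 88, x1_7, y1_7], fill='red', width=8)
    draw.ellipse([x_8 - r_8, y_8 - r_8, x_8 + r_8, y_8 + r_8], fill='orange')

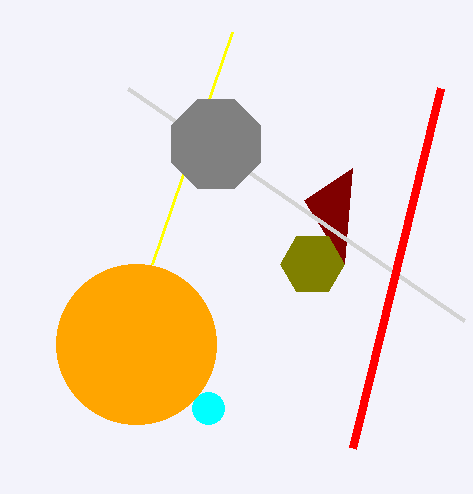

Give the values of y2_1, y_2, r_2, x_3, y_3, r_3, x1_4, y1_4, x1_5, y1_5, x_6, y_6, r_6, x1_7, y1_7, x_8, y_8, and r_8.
y2_1 = 200; y_2 = 408; r_2 = 16; x_3 = 312; y_3 = 264; r_3 = 32; x1_4 = 152; y1_4 = 264; x1_5 = 464; y1_5 = 320; x_6 = 216; y_6 = 144; r_6 = 48; x1_7 = 352; y1_7 = 448; x_8 = 136; y_8 = 344; r_8 = 80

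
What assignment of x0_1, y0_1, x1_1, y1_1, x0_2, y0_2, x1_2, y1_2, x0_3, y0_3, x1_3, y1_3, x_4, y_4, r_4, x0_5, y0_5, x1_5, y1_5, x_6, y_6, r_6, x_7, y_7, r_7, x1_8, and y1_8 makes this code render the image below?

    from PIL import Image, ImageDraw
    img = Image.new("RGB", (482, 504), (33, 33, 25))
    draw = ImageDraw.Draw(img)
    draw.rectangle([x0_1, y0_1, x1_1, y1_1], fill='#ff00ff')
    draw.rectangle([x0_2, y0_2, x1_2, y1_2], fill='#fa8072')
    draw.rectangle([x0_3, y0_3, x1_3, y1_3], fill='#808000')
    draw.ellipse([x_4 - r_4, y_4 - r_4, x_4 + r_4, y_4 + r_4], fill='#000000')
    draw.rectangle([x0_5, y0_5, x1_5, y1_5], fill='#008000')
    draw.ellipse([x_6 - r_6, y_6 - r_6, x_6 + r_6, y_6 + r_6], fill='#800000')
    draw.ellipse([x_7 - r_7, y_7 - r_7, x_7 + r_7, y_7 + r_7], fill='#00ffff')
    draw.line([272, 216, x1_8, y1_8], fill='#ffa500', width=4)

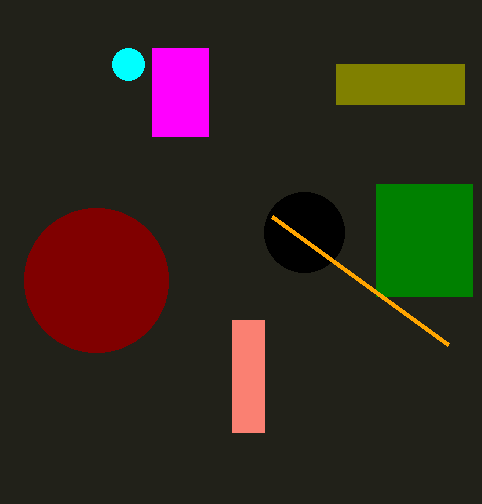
x0_1 = 152
y0_1 = 48
x1_1 = 208
y1_1 = 136
x0_2 = 232
y0_2 = 320
x1_2 = 264
y1_2 = 432
x0_3 = 336
y0_3 = 64
x1_3 = 464
y1_3 = 104
x_4 = 304
y_4 = 232
r_4 = 40
x0_5 = 376
y0_5 = 184
x1_5 = 472
y1_5 = 296
x_6 = 96
y_6 = 280
r_6 = 72
x_7 = 128
y_7 = 64
r_7 = 16
x1_8 = 448
y1_8 = 344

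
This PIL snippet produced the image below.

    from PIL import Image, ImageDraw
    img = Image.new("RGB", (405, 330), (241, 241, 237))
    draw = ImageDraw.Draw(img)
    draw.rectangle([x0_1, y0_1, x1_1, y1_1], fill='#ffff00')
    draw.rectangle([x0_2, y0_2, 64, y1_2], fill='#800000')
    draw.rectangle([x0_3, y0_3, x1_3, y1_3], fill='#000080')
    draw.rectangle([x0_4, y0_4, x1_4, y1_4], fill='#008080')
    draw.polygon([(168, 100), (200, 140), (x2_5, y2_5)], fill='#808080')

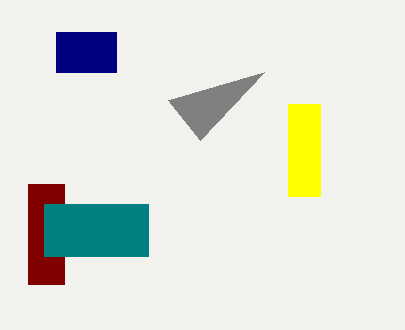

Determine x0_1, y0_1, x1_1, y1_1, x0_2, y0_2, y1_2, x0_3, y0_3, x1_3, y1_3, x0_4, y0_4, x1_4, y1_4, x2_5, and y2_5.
x0_1 = 288, y0_1 = 104, x1_1 = 320, y1_1 = 196, x0_2 = 28, y0_2 = 184, y1_2 = 284, x0_3 = 56, y0_3 = 32, x1_3 = 116, y1_3 = 72, x0_4 = 44, y0_4 = 204, x1_4 = 148, y1_4 = 256, x2_5 = 264, y2_5 = 72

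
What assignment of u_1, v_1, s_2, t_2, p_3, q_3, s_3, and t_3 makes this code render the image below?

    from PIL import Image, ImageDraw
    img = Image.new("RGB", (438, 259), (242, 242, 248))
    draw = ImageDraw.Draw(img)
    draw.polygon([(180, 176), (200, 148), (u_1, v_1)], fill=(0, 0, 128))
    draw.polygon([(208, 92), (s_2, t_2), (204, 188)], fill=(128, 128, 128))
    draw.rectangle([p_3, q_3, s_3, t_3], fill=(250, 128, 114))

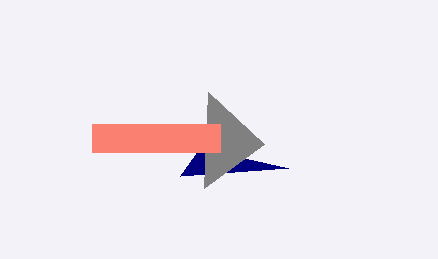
u_1 = 288, v_1 = 168, s_2 = 264, t_2 = 144, p_3 = 92, q_3 = 124, s_3 = 220, t_3 = 152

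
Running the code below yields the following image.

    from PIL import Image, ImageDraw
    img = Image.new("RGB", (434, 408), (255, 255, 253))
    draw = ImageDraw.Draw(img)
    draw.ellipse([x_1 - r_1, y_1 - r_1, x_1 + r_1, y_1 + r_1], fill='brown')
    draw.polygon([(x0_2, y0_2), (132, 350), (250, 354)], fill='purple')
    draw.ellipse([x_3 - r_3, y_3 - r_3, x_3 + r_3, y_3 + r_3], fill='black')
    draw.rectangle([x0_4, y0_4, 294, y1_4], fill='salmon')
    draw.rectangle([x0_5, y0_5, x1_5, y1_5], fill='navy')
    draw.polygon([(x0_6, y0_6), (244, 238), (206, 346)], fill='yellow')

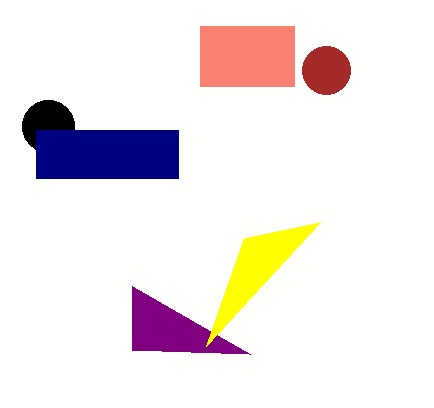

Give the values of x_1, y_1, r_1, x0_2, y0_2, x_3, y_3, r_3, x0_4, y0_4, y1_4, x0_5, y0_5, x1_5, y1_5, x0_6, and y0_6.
x_1 = 326
y_1 = 70
r_1 = 24
x0_2 = 132
y0_2 = 286
x_3 = 48
y_3 = 126
r_3 = 26
x0_4 = 200
y0_4 = 26
y1_4 = 86
x0_5 = 36
y0_5 = 130
x1_5 = 178
y1_5 = 178
x0_6 = 320
y0_6 = 222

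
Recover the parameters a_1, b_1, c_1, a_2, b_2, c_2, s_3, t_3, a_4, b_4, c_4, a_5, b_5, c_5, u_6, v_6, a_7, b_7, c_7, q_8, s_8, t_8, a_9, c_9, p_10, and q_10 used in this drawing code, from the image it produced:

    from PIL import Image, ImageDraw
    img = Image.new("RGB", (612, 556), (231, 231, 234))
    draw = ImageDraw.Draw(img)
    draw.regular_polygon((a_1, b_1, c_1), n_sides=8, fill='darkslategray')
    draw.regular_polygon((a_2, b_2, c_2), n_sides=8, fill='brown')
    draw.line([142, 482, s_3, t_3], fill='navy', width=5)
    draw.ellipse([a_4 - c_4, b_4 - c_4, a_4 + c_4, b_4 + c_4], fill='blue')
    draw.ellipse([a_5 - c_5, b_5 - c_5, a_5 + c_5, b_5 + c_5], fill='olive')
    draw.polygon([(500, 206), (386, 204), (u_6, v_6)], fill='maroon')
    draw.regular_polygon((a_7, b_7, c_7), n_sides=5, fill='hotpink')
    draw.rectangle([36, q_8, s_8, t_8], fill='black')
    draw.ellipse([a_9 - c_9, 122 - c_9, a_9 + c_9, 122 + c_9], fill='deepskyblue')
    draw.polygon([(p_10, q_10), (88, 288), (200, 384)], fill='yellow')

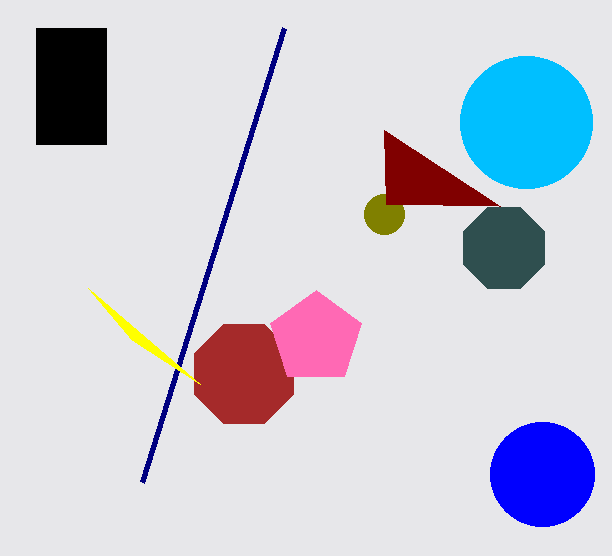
a_1 = 504
b_1 = 248
c_1 = 44
a_2 = 244
b_2 = 374
c_2 = 54
s_3 = 284
t_3 = 28
a_4 = 542
b_4 = 474
c_4 = 52
a_5 = 384
b_5 = 214
c_5 = 20
u_6 = 384
v_6 = 130
a_7 = 316
b_7 = 338
c_7 = 48
q_8 = 28
s_8 = 106
t_8 = 144
a_9 = 526
c_9 = 66
p_10 = 132
q_10 = 340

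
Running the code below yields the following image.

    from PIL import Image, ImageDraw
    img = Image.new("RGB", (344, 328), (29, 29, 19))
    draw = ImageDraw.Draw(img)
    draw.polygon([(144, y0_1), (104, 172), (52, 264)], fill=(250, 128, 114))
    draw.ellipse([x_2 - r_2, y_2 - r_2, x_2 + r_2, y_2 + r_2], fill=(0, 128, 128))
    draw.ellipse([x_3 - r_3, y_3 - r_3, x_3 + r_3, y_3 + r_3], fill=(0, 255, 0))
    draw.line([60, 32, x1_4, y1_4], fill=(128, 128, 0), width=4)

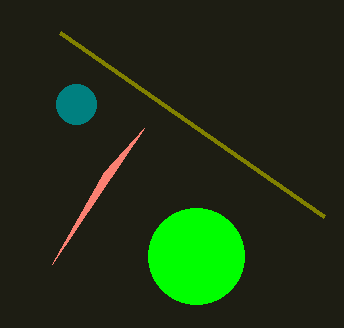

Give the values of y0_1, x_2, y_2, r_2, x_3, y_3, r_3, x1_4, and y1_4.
y0_1 = 128, x_2 = 76, y_2 = 104, r_2 = 20, x_3 = 196, y_3 = 256, r_3 = 48, x1_4 = 324, y1_4 = 216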